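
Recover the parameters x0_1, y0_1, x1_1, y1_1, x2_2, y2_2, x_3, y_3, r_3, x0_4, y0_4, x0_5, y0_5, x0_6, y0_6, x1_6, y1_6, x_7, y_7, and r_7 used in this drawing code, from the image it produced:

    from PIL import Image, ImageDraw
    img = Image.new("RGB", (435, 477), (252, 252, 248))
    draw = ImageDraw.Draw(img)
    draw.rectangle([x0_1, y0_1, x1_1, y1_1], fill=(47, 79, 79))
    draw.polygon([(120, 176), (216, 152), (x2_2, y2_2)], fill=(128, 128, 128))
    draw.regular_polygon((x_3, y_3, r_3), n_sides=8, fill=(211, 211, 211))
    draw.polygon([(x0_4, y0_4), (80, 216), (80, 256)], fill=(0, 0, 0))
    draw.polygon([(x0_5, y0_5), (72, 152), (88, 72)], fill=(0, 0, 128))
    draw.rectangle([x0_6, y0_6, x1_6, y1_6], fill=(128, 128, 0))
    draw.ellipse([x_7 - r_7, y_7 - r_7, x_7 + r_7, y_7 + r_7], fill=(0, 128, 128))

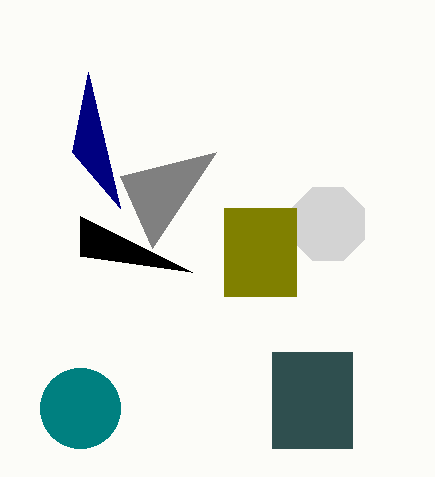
x0_1 = 272; y0_1 = 352; x1_1 = 352; y1_1 = 448; x2_2 = 152; y2_2 = 248; x_3 = 328; y_3 = 224; r_3 = 40; x0_4 = 192; y0_4 = 272; x0_5 = 120; y0_5 = 208; x0_6 = 224; y0_6 = 208; x1_6 = 296; y1_6 = 296; x_7 = 80; y_7 = 408; r_7 = 40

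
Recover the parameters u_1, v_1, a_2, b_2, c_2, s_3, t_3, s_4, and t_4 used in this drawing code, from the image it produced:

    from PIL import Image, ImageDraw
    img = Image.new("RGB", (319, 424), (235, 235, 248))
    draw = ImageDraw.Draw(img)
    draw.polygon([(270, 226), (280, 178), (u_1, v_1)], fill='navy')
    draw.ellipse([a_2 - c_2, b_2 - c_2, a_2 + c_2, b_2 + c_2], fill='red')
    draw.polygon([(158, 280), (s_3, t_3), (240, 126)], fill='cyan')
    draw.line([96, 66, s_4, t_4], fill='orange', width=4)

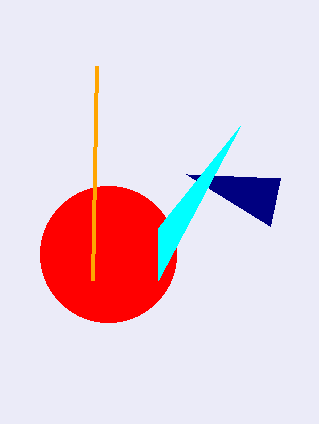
u_1 = 186
v_1 = 174
a_2 = 108
b_2 = 254
c_2 = 68
s_3 = 158
t_3 = 228
s_4 = 92
t_4 = 280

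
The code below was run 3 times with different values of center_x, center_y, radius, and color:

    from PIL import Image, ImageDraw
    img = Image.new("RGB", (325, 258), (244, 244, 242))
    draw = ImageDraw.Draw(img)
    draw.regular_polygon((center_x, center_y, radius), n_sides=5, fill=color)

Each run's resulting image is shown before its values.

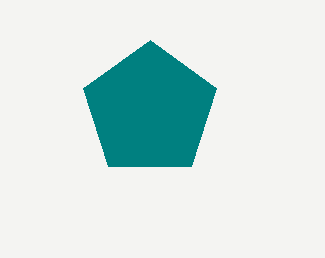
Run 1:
center_x = 150
center_y = 110
radius = 70
color = 'teal'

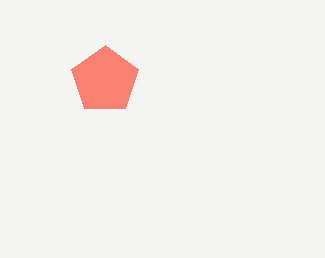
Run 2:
center_x = 105; center_y = 80; radius = 35; color = 'salmon'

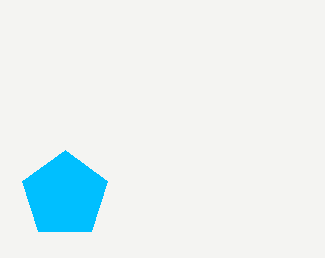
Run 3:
center_x = 65; center_y = 195; radius = 45; color = 'deepskyblue'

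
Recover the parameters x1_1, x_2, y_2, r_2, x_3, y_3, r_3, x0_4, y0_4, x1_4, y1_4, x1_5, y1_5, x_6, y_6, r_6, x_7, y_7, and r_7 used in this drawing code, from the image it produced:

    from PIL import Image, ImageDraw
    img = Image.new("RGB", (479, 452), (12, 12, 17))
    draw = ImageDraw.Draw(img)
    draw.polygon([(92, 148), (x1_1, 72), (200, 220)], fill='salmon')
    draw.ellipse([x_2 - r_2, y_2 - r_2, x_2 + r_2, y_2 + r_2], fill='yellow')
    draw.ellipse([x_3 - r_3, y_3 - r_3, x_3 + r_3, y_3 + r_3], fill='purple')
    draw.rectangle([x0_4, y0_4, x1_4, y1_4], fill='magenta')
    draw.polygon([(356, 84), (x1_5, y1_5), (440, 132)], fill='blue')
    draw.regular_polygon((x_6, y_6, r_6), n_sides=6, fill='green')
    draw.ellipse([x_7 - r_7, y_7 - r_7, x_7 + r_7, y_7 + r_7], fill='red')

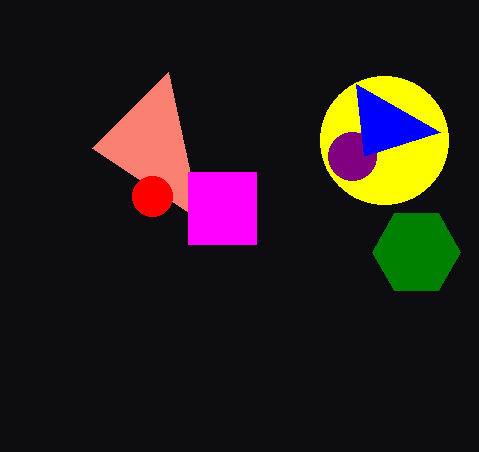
x1_1 = 168; x_2 = 384; y_2 = 140; r_2 = 64; x_3 = 352; y_3 = 156; r_3 = 24; x0_4 = 188; y0_4 = 172; x1_4 = 256; y1_4 = 244; x1_5 = 364; y1_5 = 156; x_6 = 416; y_6 = 252; r_6 = 44; x_7 = 152; y_7 = 196; r_7 = 20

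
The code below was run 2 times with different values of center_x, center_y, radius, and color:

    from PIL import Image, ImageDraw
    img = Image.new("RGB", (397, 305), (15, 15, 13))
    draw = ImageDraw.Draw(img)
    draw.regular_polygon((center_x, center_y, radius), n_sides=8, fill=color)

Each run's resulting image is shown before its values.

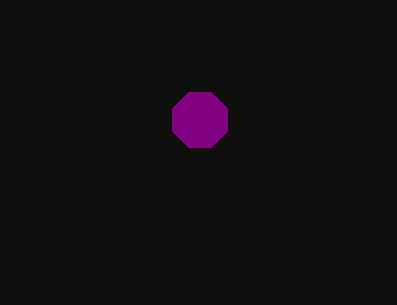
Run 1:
center_x = 200; center_y = 120; radius = 30; color = 'purple'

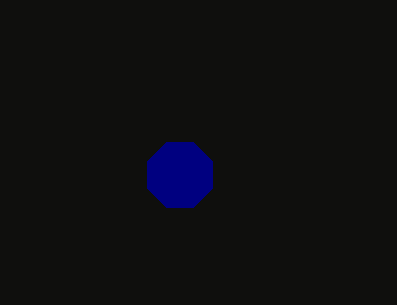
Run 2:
center_x = 180; center_y = 175; radius = 35; color = 'navy'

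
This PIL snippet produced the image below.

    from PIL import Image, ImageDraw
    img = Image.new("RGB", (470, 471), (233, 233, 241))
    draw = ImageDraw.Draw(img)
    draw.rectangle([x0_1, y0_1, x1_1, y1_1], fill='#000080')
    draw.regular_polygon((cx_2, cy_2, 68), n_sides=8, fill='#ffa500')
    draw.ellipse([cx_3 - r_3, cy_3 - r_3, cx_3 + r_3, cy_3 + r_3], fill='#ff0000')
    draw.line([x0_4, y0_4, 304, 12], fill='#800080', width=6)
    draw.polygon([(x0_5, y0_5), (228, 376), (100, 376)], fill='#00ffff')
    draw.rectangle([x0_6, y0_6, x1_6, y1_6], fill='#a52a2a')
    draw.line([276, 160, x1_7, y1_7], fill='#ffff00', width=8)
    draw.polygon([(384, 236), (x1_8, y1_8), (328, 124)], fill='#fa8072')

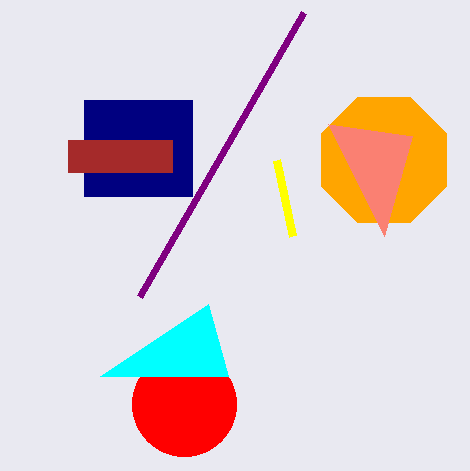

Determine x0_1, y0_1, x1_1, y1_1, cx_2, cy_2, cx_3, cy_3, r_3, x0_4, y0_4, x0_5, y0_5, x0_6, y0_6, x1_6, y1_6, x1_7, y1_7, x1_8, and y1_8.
x0_1 = 84; y0_1 = 100; x1_1 = 192; y1_1 = 196; cx_2 = 384; cy_2 = 160; cx_3 = 184; cy_3 = 404; r_3 = 52; x0_4 = 140; y0_4 = 296; x0_5 = 208; y0_5 = 304; x0_6 = 68; y0_6 = 140; x1_6 = 172; y1_6 = 172; x1_7 = 292; y1_7 = 236; x1_8 = 412; y1_8 = 136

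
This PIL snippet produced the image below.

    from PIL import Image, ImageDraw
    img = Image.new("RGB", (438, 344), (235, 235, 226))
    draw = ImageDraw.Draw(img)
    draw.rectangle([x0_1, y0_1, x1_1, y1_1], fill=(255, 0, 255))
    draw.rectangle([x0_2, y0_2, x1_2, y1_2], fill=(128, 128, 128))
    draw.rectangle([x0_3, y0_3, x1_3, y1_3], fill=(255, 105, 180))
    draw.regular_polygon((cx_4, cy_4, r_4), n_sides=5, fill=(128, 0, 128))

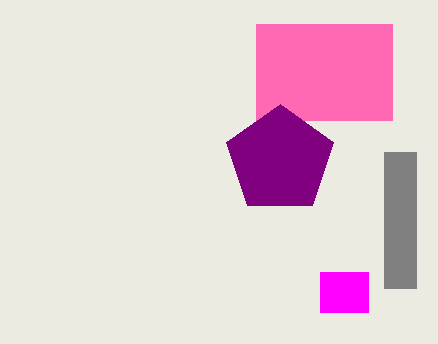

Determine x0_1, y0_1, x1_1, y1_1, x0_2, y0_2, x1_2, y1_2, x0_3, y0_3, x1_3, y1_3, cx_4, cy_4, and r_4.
x0_1 = 320
y0_1 = 272
x1_1 = 368
y1_1 = 312
x0_2 = 384
y0_2 = 152
x1_2 = 416
y1_2 = 288
x0_3 = 256
y0_3 = 24
x1_3 = 392
y1_3 = 120
cx_4 = 280
cy_4 = 160
r_4 = 56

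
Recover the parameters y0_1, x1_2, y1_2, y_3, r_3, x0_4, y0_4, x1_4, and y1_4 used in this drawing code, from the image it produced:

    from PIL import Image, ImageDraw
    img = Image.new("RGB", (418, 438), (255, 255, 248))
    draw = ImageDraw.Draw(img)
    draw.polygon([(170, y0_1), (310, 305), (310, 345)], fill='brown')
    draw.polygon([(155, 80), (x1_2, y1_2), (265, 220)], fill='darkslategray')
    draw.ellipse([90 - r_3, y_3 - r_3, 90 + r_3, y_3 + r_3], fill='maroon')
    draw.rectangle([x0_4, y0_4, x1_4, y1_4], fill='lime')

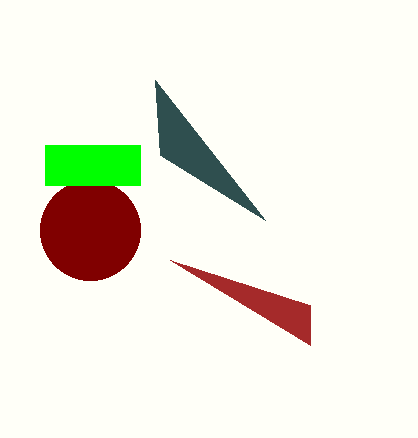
y0_1 = 260; x1_2 = 160; y1_2 = 155; y_3 = 230; r_3 = 50; x0_4 = 45; y0_4 = 145; x1_4 = 140; y1_4 = 185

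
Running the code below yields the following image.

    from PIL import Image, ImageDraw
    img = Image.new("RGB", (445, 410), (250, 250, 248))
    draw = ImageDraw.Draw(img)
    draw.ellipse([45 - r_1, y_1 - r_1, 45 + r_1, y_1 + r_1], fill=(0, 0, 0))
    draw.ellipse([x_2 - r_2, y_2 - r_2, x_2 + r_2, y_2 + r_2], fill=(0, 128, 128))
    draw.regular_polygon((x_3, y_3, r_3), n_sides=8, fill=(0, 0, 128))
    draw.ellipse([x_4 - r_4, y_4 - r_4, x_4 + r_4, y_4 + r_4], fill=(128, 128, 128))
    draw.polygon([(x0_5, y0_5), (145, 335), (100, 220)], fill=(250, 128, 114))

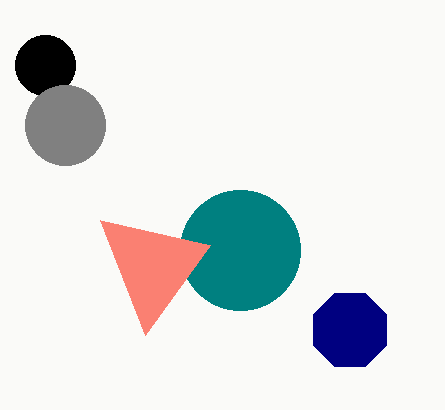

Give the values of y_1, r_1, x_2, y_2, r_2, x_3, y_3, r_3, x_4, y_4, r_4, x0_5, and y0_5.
y_1 = 65
r_1 = 30
x_2 = 240
y_2 = 250
r_2 = 60
x_3 = 350
y_3 = 330
r_3 = 40
x_4 = 65
y_4 = 125
r_4 = 40
x0_5 = 210
y0_5 = 245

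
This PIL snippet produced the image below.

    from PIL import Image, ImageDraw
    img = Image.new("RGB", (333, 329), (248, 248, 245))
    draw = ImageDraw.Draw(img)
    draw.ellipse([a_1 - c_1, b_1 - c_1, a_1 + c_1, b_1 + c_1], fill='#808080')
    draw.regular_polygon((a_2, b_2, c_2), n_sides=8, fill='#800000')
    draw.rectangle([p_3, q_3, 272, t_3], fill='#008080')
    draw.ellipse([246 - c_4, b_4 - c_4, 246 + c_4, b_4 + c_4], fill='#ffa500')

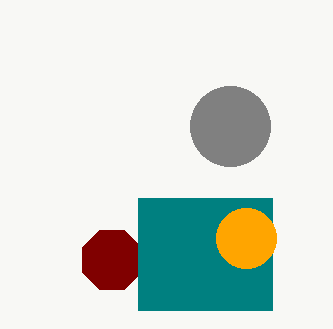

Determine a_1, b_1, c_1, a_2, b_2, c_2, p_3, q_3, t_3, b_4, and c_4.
a_1 = 230
b_1 = 126
c_1 = 40
a_2 = 112
b_2 = 260
c_2 = 32
p_3 = 138
q_3 = 198
t_3 = 310
b_4 = 238
c_4 = 30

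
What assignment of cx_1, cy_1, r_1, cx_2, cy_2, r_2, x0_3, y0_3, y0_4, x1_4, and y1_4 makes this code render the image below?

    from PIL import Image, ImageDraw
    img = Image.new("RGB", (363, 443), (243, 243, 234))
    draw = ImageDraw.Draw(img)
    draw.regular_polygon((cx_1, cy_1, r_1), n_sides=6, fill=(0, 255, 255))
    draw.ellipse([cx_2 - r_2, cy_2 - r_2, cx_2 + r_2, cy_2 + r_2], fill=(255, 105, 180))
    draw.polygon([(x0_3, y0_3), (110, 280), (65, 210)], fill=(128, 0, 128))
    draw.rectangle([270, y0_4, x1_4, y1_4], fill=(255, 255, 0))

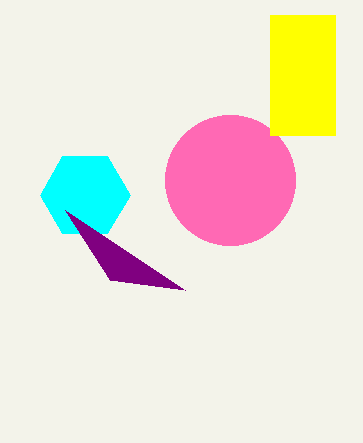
cx_1 = 85
cy_1 = 195
r_1 = 45
cx_2 = 230
cy_2 = 180
r_2 = 65
x0_3 = 185
y0_3 = 290
y0_4 = 15
x1_4 = 335
y1_4 = 135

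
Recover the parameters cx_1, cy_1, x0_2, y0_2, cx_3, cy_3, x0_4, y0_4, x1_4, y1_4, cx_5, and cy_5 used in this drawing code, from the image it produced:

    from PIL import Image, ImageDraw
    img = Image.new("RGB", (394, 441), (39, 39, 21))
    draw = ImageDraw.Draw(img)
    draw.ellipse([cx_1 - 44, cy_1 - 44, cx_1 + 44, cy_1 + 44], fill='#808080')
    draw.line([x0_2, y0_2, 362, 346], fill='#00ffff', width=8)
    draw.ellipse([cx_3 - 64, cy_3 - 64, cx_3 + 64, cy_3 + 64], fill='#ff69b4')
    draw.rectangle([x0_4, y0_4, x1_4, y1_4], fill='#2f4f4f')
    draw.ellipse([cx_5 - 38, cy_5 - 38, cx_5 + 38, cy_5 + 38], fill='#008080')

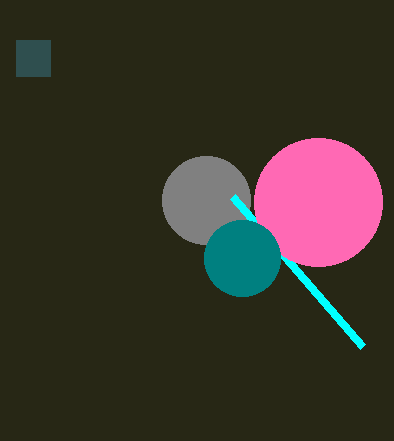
cx_1 = 206; cy_1 = 200; x0_2 = 232; y0_2 = 196; cx_3 = 318; cy_3 = 202; x0_4 = 16; y0_4 = 40; x1_4 = 50; y1_4 = 76; cx_5 = 242; cy_5 = 258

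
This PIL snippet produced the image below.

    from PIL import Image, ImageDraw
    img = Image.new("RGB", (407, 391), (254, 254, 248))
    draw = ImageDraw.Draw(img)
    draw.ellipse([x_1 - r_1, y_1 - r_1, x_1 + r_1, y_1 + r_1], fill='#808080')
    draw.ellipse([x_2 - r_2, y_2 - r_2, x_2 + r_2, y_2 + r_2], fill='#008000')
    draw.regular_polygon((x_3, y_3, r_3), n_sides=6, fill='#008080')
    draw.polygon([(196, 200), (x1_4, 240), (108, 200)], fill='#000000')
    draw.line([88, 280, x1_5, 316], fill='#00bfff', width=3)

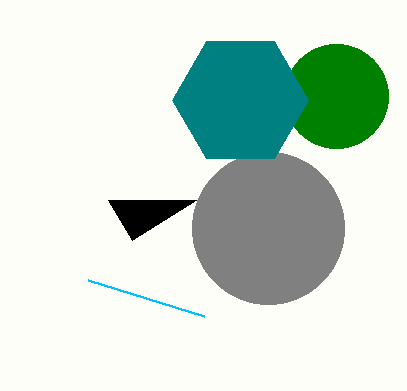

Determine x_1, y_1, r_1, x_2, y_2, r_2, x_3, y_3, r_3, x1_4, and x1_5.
x_1 = 268; y_1 = 228; r_1 = 76; x_2 = 336; y_2 = 96; r_2 = 52; x_3 = 240; y_3 = 100; r_3 = 68; x1_4 = 132; x1_5 = 204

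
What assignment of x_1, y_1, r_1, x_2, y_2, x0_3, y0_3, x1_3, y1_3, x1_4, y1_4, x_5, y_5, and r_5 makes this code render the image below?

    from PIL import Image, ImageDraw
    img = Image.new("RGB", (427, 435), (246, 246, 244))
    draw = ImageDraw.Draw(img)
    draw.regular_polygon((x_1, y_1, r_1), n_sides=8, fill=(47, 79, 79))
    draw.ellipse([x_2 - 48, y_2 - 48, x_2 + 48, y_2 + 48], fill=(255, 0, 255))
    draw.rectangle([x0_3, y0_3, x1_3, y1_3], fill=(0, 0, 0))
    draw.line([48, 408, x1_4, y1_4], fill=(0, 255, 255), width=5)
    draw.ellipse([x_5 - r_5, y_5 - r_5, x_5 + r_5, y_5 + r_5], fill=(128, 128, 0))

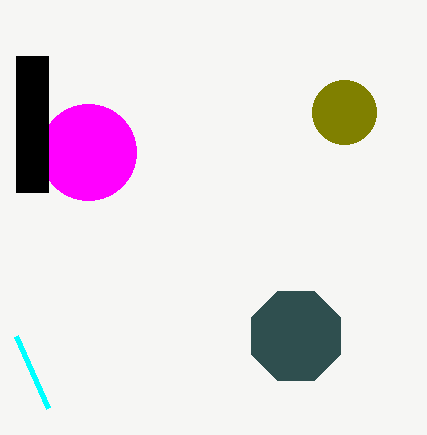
x_1 = 296; y_1 = 336; r_1 = 48; x_2 = 88; y_2 = 152; x0_3 = 16; y0_3 = 56; x1_3 = 48; y1_3 = 192; x1_4 = 16; y1_4 = 336; x_5 = 344; y_5 = 112; r_5 = 32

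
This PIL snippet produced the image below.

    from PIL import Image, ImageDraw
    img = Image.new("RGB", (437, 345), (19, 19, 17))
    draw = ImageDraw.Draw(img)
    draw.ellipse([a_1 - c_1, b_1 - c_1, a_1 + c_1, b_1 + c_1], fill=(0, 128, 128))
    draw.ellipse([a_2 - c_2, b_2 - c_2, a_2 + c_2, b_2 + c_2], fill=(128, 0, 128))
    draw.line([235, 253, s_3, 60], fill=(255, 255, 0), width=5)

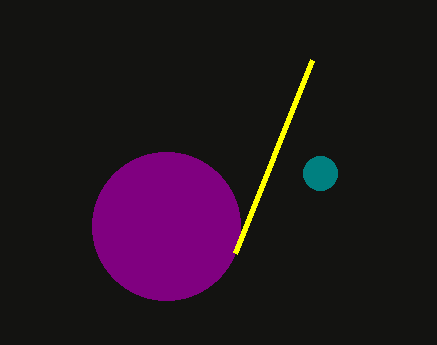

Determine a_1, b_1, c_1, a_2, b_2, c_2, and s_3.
a_1 = 320
b_1 = 173
c_1 = 17
a_2 = 166
b_2 = 226
c_2 = 74
s_3 = 312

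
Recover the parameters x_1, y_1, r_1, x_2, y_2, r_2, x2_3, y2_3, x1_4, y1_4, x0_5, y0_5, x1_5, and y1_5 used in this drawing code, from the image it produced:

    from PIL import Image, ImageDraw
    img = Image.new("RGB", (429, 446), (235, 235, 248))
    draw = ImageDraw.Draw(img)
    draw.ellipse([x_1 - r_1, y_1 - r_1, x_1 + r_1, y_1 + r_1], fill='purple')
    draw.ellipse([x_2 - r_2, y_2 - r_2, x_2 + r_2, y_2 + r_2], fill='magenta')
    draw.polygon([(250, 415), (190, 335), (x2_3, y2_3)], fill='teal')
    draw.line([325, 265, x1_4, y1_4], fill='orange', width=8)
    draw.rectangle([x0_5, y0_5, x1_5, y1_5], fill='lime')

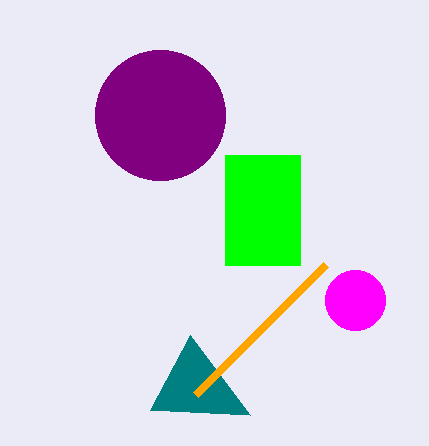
x_1 = 160
y_1 = 115
r_1 = 65
x_2 = 355
y_2 = 300
r_2 = 30
x2_3 = 150
y2_3 = 410
x1_4 = 195
y1_4 = 395
x0_5 = 225
y0_5 = 155
x1_5 = 300
y1_5 = 265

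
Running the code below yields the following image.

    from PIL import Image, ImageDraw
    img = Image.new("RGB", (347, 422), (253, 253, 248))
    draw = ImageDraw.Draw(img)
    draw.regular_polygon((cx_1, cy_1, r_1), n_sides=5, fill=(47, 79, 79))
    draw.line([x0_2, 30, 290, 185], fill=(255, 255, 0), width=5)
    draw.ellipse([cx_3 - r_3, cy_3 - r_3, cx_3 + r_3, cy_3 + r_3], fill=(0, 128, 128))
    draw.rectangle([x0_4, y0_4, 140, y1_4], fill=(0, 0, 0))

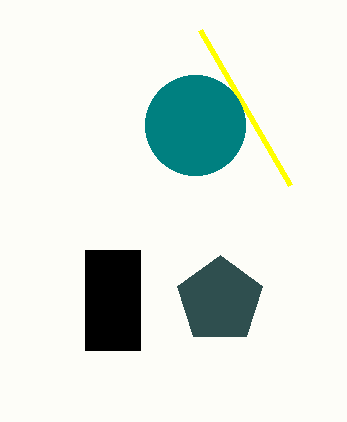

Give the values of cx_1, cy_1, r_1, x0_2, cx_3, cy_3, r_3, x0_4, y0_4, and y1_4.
cx_1 = 220; cy_1 = 300; r_1 = 45; x0_2 = 200; cx_3 = 195; cy_3 = 125; r_3 = 50; x0_4 = 85; y0_4 = 250; y1_4 = 350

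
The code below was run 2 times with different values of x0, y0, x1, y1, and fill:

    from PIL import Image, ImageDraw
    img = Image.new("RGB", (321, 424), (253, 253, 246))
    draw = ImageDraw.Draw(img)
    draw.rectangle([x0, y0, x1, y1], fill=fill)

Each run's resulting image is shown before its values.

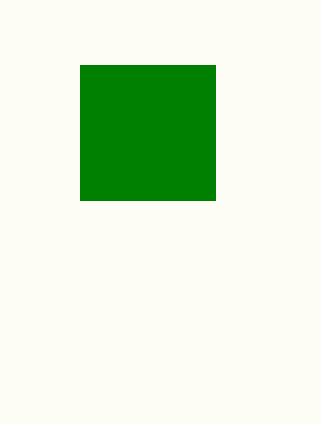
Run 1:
x0 = 80
y0 = 65
x1 = 215
y1 = 200
fill = 'green'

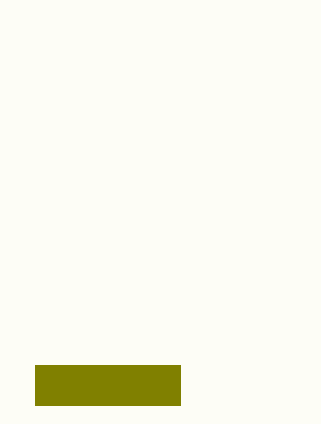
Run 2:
x0 = 35; y0 = 365; x1 = 180; y1 = 405; fill = 'olive'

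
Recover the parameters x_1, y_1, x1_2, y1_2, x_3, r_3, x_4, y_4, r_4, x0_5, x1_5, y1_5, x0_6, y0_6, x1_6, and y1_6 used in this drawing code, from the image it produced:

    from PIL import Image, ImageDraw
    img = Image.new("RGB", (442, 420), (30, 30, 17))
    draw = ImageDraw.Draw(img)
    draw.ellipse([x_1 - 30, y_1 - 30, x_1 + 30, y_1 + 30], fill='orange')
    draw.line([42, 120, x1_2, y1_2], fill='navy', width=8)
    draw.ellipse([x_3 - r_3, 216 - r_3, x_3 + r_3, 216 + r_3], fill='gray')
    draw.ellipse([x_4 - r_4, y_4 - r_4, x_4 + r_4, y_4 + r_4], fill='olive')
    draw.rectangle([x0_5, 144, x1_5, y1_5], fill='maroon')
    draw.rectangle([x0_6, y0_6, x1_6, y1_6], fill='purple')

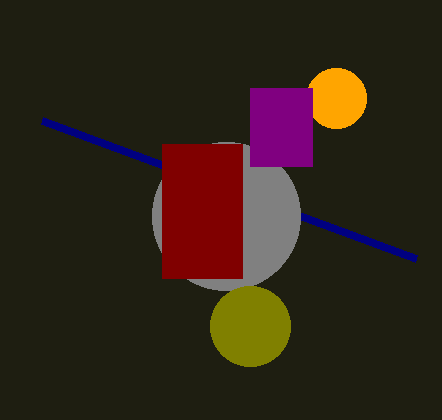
x_1 = 336, y_1 = 98, x1_2 = 416, y1_2 = 258, x_3 = 226, r_3 = 74, x_4 = 250, y_4 = 326, r_4 = 40, x0_5 = 162, x1_5 = 242, y1_5 = 278, x0_6 = 250, y0_6 = 88, x1_6 = 312, y1_6 = 166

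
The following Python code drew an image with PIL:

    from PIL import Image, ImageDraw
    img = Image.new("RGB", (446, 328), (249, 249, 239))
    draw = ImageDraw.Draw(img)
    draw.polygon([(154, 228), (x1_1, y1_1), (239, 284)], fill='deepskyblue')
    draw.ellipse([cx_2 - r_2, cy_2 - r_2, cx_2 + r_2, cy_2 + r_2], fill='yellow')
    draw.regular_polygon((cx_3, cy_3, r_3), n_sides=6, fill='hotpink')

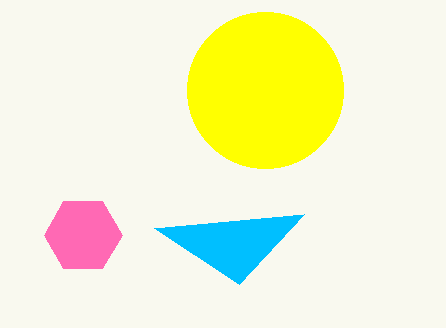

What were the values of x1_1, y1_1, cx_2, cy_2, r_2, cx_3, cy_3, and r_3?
x1_1 = 304; y1_1 = 214; cx_2 = 265; cy_2 = 90; r_2 = 78; cx_3 = 83; cy_3 = 235; r_3 = 39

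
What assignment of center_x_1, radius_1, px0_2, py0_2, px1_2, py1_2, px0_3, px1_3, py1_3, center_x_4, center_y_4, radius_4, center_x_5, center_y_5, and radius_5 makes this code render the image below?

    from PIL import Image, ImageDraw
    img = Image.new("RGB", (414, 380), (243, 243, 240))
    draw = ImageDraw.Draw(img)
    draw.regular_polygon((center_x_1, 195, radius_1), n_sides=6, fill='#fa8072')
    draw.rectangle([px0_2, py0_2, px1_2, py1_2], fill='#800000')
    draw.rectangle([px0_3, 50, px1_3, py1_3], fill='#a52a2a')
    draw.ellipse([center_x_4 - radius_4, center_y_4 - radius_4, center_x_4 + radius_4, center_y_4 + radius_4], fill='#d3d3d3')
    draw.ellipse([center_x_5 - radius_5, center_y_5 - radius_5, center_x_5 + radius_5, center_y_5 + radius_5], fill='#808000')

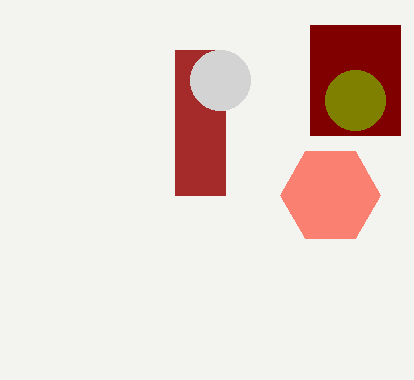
center_x_1 = 330, radius_1 = 50, px0_2 = 310, py0_2 = 25, px1_2 = 400, py1_2 = 135, px0_3 = 175, px1_3 = 225, py1_3 = 195, center_x_4 = 220, center_y_4 = 80, radius_4 = 30, center_x_5 = 355, center_y_5 = 100, radius_5 = 30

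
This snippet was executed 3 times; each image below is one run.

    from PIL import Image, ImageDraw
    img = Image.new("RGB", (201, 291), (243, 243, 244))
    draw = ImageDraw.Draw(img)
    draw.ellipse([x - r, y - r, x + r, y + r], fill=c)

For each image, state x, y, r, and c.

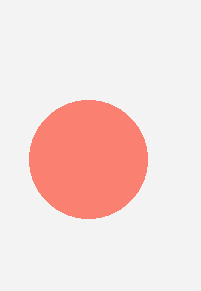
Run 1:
x = 88
y = 159
r = 59
c = 'salmon'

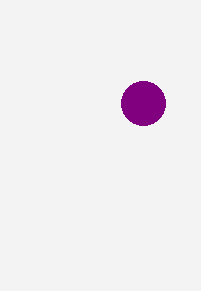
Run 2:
x = 143
y = 103
r = 22
c = 'purple'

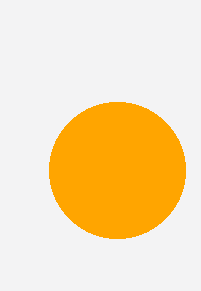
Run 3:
x = 117
y = 170
r = 68
c = 'orange'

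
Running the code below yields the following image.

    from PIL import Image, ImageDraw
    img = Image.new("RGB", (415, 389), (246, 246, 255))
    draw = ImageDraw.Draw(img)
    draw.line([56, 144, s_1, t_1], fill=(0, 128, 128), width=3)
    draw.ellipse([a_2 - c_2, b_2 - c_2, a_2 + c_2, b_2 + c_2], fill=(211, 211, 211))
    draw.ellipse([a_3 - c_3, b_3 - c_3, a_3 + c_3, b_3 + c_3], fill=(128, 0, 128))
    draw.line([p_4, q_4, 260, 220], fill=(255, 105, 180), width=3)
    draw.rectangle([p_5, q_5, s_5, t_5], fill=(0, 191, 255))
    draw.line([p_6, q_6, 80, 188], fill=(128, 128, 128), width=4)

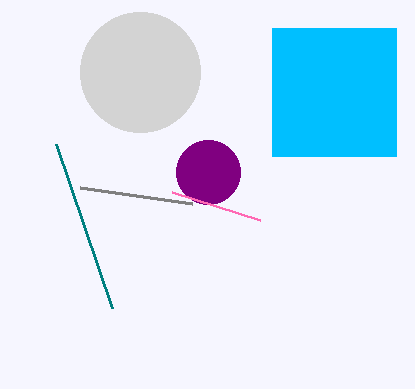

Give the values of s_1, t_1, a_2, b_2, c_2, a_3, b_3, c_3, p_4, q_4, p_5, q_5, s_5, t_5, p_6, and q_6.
s_1 = 112, t_1 = 308, a_2 = 140, b_2 = 72, c_2 = 60, a_3 = 208, b_3 = 172, c_3 = 32, p_4 = 172, q_4 = 192, p_5 = 272, q_5 = 28, s_5 = 396, t_5 = 156, p_6 = 192, q_6 = 204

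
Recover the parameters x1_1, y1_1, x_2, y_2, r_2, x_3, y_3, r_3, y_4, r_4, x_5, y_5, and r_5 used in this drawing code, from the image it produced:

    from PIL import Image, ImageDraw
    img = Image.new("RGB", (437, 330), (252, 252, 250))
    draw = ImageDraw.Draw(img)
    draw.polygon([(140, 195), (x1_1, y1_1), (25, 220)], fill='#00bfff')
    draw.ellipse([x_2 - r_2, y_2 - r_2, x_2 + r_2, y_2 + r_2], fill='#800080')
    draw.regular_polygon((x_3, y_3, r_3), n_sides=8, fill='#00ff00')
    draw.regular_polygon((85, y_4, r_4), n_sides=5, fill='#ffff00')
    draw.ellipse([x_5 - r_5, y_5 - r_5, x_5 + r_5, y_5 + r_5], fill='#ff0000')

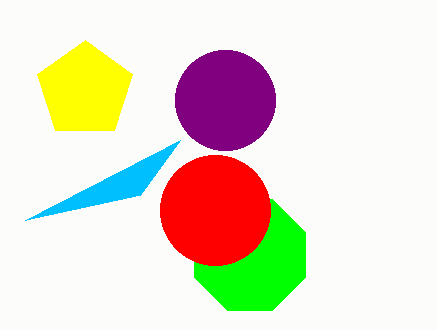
x1_1 = 180
y1_1 = 140
x_2 = 225
y_2 = 100
r_2 = 50
x_3 = 250
y_3 = 255
r_3 = 60
y_4 = 90
r_4 = 50
x_5 = 215
y_5 = 210
r_5 = 55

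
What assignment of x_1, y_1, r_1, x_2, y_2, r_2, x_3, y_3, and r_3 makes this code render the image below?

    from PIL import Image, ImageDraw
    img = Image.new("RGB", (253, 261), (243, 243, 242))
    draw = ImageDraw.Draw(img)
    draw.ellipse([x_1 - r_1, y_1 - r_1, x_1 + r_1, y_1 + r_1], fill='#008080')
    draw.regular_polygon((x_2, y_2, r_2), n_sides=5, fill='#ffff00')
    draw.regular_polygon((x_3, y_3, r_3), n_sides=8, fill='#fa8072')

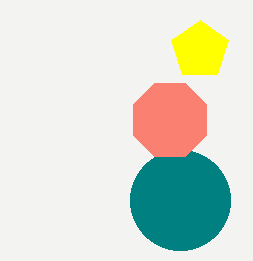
x_1 = 180; y_1 = 200; r_1 = 50; x_2 = 200; y_2 = 50; r_2 = 30; x_3 = 170; y_3 = 120; r_3 = 40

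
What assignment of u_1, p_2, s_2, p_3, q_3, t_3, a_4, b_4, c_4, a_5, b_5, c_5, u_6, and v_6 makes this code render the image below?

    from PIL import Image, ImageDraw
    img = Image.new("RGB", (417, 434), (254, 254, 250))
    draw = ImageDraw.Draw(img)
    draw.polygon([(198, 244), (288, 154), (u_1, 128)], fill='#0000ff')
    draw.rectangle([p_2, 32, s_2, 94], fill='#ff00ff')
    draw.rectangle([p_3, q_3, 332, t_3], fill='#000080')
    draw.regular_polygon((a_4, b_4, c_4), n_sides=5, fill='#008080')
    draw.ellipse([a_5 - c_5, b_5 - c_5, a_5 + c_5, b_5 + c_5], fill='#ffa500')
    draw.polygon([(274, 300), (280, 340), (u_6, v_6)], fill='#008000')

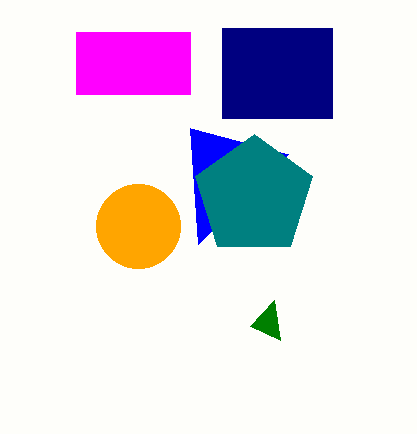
u_1 = 190; p_2 = 76; s_2 = 190; p_3 = 222; q_3 = 28; t_3 = 118; a_4 = 254; b_4 = 196; c_4 = 62; a_5 = 138; b_5 = 226; c_5 = 42; u_6 = 250; v_6 = 326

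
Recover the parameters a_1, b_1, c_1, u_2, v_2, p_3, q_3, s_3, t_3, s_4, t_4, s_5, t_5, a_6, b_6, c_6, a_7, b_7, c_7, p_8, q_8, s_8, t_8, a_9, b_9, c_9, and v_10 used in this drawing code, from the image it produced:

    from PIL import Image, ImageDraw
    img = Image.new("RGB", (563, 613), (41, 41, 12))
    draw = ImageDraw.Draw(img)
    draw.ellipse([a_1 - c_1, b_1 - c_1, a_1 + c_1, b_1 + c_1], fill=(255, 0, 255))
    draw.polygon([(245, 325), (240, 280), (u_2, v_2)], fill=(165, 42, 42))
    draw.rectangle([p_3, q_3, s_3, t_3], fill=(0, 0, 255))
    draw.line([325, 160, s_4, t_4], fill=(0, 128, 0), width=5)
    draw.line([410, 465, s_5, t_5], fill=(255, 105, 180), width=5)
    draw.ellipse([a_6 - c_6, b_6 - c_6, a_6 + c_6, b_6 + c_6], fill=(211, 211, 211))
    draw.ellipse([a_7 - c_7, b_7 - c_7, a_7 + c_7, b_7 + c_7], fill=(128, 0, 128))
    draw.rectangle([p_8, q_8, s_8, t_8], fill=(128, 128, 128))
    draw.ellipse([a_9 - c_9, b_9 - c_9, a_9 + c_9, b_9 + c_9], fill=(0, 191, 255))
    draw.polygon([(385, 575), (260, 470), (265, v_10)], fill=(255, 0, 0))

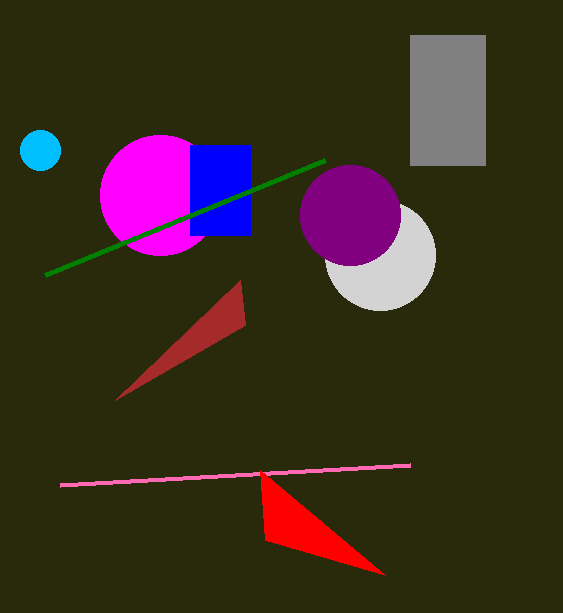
a_1 = 160
b_1 = 195
c_1 = 60
u_2 = 115
v_2 = 400
p_3 = 190
q_3 = 145
s_3 = 250
t_3 = 235
s_4 = 45
t_4 = 275
s_5 = 60
t_5 = 485
a_6 = 380
b_6 = 255
c_6 = 55
a_7 = 350
b_7 = 215
c_7 = 50
p_8 = 410
q_8 = 35
s_8 = 485
t_8 = 165
a_9 = 40
b_9 = 150
c_9 = 20
v_10 = 540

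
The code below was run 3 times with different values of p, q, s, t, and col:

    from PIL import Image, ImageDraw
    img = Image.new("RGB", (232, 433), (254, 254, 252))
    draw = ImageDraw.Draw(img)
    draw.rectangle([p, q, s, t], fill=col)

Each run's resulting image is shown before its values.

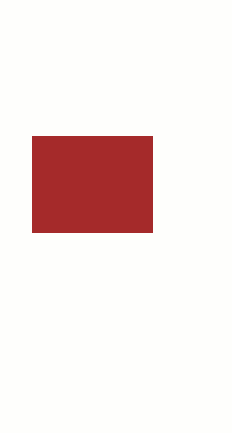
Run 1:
p = 32
q = 136
s = 152
t = 232
col = 'brown'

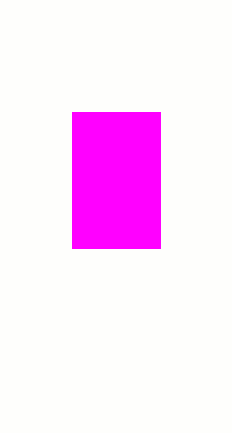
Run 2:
p = 72, q = 112, s = 160, t = 248, col = 'magenta'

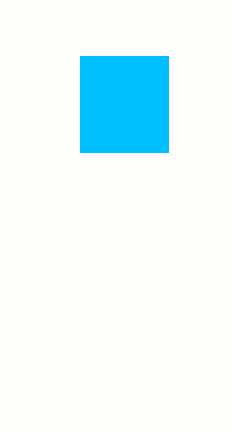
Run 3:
p = 80, q = 56, s = 168, t = 152, col = 'deepskyblue'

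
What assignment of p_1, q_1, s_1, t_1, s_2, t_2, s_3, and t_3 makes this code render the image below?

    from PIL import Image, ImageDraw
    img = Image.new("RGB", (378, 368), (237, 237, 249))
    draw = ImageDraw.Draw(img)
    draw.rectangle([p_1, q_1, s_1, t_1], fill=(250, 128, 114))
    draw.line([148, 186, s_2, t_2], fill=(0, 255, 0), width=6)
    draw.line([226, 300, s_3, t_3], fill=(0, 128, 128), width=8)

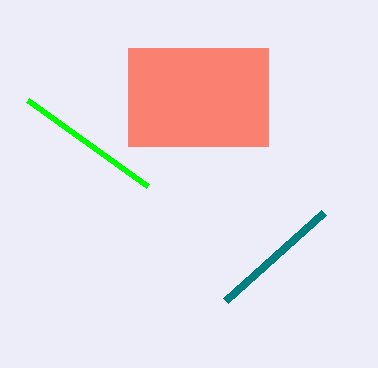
p_1 = 128
q_1 = 48
s_1 = 268
t_1 = 146
s_2 = 28
t_2 = 100
s_3 = 324
t_3 = 212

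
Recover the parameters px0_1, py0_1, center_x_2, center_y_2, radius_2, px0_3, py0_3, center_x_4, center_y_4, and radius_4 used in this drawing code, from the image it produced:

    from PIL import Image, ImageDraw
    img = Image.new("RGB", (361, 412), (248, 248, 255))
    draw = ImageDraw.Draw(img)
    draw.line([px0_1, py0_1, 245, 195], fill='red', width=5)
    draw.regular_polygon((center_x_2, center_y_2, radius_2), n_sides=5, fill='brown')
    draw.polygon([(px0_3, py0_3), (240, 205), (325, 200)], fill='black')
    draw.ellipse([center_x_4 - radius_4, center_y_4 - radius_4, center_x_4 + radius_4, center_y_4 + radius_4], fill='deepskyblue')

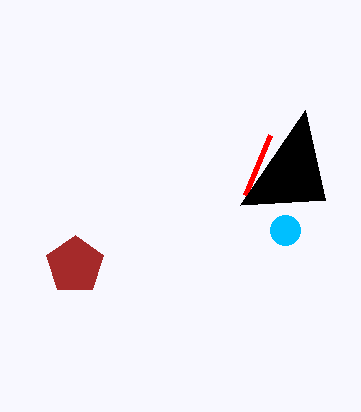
px0_1 = 270; py0_1 = 135; center_x_2 = 75; center_y_2 = 265; radius_2 = 30; px0_3 = 305; py0_3 = 110; center_x_4 = 285; center_y_4 = 230; radius_4 = 15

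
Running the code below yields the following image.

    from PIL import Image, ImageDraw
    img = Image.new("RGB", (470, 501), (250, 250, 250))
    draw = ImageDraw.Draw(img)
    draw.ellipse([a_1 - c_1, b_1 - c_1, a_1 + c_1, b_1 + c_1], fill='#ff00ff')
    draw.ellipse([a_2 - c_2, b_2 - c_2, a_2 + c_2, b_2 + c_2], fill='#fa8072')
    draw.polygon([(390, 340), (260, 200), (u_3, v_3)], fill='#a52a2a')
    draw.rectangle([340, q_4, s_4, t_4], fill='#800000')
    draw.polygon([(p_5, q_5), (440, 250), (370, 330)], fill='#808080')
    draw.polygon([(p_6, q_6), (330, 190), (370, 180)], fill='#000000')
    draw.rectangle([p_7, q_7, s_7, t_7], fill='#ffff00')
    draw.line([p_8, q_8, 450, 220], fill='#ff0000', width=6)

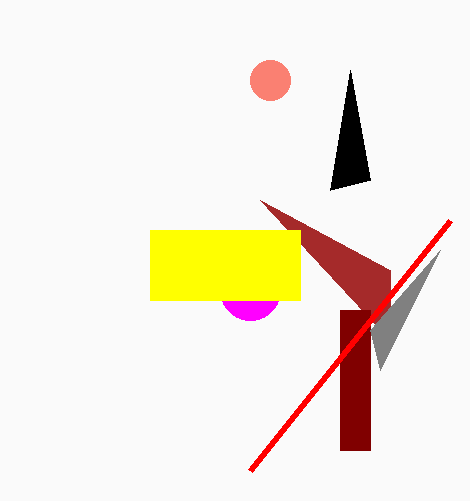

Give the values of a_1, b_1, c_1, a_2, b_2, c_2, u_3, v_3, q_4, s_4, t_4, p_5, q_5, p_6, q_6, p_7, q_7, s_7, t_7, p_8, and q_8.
a_1 = 250; b_1 = 290; c_1 = 30; a_2 = 270; b_2 = 80; c_2 = 20; u_3 = 390; v_3 = 270; q_4 = 310; s_4 = 370; t_4 = 450; p_5 = 380; q_5 = 370; p_6 = 350; q_6 = 70; p_7 = 150; q_7 = 230; s_7 = 300; t_7 = 300; p_8 = 250; q_8 = 470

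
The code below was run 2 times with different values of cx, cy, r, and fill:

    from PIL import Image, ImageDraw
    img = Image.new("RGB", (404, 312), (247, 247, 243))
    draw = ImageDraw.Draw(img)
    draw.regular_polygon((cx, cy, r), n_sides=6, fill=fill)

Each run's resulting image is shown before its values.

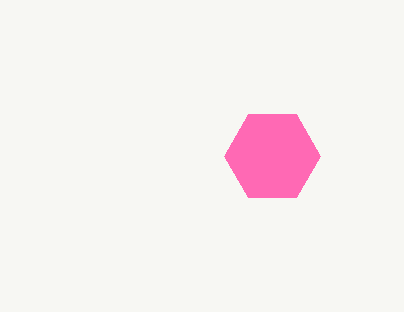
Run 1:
cx = 272
cy = 156
r = 48
fill = 'hotpink'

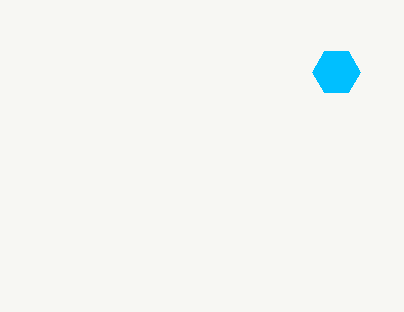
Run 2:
cx = 336; cy = 72; r = 24; fill = 'deepskyblue'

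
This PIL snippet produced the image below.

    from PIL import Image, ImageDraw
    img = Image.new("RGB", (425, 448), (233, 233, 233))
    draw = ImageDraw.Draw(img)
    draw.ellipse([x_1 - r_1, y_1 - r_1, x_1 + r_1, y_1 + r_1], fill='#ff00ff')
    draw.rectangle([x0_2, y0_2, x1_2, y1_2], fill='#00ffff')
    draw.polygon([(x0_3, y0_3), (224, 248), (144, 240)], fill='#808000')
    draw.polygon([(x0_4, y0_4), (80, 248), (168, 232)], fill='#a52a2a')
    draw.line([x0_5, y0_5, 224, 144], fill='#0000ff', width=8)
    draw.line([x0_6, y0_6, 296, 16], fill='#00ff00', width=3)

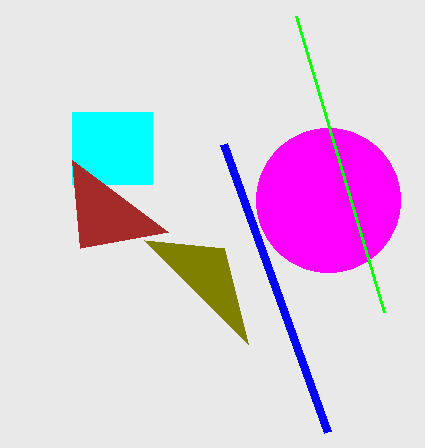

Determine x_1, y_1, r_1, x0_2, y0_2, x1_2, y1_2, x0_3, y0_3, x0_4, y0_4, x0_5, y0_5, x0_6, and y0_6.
x_1 = 328, y_1 = 200, r_1 = 72, x0_2 = 72, y0_2 = 112, x1_2 = 152, y1_2 = 184, x0_3 = 248, y0_3 = 344, x0_4 = 72, y0_4 = 160, x0_5 = 328, y0_5 = 432, x0_6 = 384, y0_6 = 312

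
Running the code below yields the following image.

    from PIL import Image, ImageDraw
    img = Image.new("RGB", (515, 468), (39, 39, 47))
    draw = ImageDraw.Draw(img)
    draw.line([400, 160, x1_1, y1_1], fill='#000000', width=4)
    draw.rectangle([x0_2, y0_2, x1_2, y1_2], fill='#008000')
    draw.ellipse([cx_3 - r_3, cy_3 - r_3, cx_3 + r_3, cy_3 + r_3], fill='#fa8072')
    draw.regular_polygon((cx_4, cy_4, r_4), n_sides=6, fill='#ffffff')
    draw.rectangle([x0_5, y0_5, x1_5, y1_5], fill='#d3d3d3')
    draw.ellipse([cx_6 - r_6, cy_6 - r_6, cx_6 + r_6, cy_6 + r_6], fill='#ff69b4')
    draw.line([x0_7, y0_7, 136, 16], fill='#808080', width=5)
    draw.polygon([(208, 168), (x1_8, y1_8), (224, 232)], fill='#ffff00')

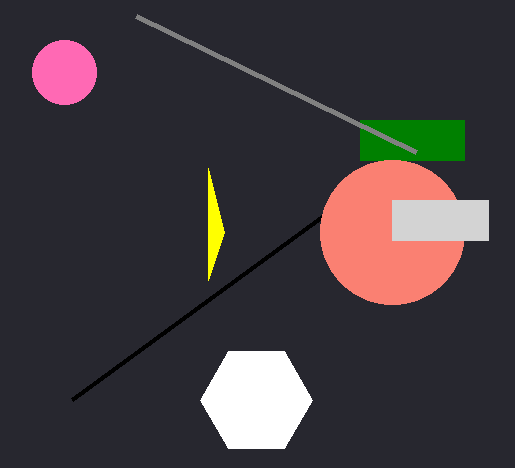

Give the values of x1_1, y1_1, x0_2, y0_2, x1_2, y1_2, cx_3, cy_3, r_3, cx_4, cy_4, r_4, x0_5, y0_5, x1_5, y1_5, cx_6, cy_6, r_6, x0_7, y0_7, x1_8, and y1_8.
x1_1 = 72, y1_1 = 400, x0_2 = 360, y0_2 = 120, x1_2 = 464, y1_2 = 160, cx_3 = 392, cy_3 = 232, r_3 = 72, cx_4 = 256, cy_4 = 400, r_4 = 56, x0_5 = 392, y0_5 = 200, x1_5 = 488, y1_5 = 240, cx_6 = 64, cy_6 = 72, r_6 = 32, x0_7 = 416, y0_7 = 152, x1_8 = 208, y1_8 = 280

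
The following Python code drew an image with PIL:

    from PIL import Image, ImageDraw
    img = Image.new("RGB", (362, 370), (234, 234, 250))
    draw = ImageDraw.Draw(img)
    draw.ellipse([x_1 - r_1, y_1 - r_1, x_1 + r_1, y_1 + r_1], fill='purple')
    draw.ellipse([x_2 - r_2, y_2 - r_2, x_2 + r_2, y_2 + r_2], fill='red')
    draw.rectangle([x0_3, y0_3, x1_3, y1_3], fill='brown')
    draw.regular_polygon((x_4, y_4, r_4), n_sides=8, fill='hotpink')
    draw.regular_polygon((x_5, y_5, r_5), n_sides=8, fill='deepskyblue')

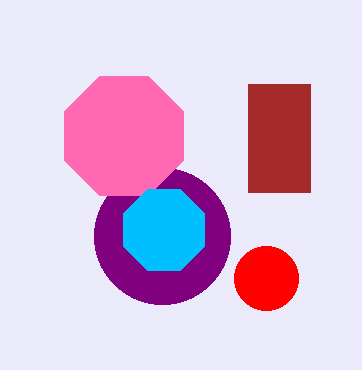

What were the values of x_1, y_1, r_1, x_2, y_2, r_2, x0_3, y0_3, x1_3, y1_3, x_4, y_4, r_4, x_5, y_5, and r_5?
x_1 = 162; y_1 = 236; r_1 = 68; x_2 = 266; y_2 = 278; r_2 = 32; x0_3 = 248; y0_3 = 84; x1_3 = 310; y1_3 = 192; x_4 = 124; y_4 = 136; r_4 = 64; x_5 = 164; y_5 = 230; r_5 = 44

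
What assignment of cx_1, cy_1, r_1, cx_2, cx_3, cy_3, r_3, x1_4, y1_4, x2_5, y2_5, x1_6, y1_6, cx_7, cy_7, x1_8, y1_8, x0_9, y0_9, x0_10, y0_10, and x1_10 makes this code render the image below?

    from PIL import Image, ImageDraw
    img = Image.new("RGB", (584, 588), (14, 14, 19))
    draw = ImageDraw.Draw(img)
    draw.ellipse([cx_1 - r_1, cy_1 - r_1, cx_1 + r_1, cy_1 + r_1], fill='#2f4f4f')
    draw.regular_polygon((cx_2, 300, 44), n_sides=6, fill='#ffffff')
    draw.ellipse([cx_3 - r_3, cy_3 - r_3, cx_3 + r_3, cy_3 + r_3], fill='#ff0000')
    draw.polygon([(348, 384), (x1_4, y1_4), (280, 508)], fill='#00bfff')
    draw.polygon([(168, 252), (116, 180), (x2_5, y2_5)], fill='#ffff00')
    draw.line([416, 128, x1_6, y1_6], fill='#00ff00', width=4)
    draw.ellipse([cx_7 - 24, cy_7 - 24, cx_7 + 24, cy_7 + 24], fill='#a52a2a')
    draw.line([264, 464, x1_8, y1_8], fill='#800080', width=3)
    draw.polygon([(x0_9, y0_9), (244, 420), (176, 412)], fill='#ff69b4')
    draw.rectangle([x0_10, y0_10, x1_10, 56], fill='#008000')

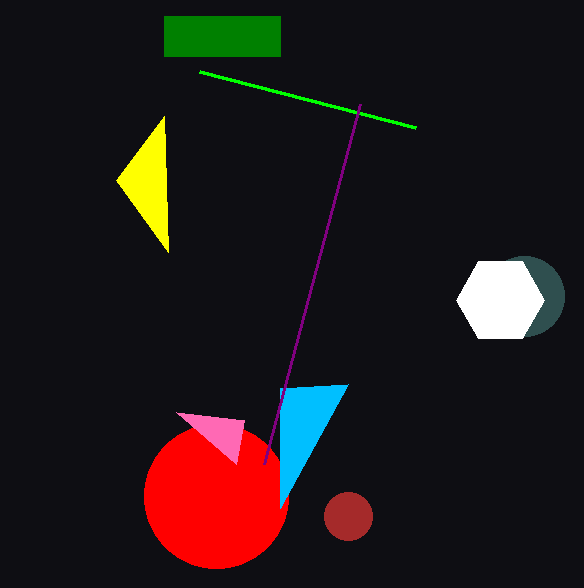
cx_1 = 524; cy_1 = 296; r_1 = 40; cx_2 = 500; cx_3 = 216; cy_3 = 496; r_3 = 72; x1_4 = 280; y1_4 = 388; x2_5 = 164; y2_5 = 116; x1_6 = 200; y1_6 = 72; cx_7 = 348; cy_7 = 516; x1_8 = 360; y1_8 = 104; x0_9 = 236; y0_9 = 464; x0_10 = 164; y0_10 = 16; x1_10 = 280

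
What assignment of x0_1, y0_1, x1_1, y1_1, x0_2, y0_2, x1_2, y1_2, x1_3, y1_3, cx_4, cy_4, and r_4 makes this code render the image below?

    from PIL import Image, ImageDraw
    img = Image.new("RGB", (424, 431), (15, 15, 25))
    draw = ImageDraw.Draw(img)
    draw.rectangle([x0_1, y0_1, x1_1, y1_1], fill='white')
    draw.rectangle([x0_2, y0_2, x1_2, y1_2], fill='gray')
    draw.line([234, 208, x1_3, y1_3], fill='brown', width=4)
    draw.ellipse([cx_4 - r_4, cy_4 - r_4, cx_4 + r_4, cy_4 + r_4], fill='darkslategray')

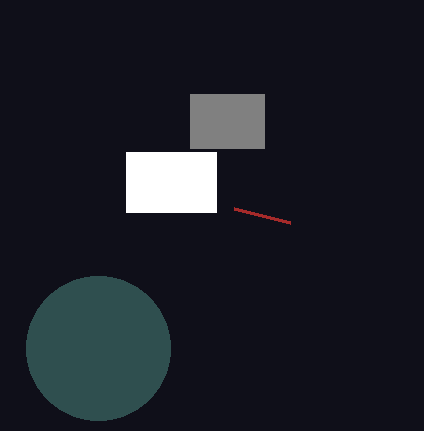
x0_1 = 126
y0_1 = 152
x1_1 = 216
y1_1 = 212
x0_2 = 190
y0_2 = 94
x1_2 = 264
y1_2 = 148
x1_3 = 290
y1_3 = 222
cx_4 = 98
cy_4 = 348
r_4 = 72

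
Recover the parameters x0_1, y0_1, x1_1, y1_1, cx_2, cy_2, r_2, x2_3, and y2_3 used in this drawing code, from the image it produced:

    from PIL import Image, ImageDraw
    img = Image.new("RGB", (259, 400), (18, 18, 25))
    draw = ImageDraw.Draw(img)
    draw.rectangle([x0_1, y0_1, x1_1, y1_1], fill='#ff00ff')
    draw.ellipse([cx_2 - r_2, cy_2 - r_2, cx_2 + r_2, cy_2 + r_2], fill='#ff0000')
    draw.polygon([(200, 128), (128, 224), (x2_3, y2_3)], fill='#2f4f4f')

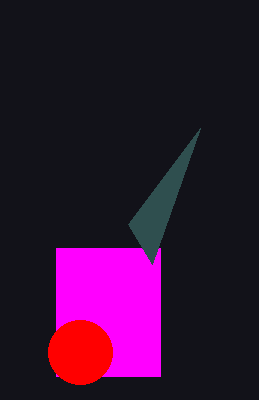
x0_1 = 56, y0_1 = 248, x1_1 = 160, y1_1 = 376, cx_2 = 80, cy_2 = 352, r_2 = 32, x2_3 = 152, y2_3 = 264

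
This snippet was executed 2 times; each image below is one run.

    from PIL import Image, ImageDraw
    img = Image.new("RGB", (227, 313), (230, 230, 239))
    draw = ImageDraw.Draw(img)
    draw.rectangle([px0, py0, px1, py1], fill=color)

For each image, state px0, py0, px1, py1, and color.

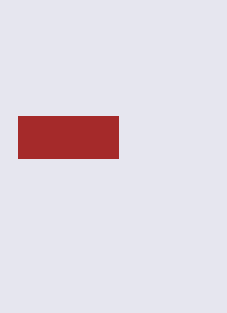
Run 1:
px0 = 18
py0 = 116
px1 = 118
py1 = 158
color = 'brown'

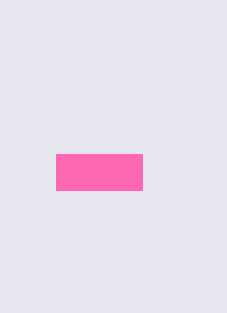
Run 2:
px0 = 56; py0 = 154; px1 = 142; py1 = 190; color = 'hotpink'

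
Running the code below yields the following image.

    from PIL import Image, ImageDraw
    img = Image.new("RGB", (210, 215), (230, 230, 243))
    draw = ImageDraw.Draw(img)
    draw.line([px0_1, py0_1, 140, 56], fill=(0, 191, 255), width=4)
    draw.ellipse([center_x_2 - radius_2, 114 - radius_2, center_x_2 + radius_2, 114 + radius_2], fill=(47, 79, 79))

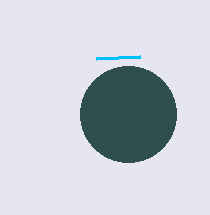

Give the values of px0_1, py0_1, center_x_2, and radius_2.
px0_1 = 96, py0_1 = 58, center_x_2 = 128, radius_2 = 48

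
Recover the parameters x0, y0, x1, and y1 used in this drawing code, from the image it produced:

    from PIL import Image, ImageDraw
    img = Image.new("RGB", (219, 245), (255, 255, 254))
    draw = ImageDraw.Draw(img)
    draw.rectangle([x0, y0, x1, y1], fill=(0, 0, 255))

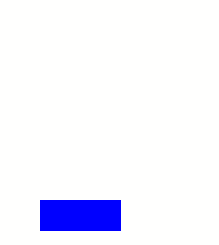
x0 = 40, y0 = 200, x1 = 120, y1 = 230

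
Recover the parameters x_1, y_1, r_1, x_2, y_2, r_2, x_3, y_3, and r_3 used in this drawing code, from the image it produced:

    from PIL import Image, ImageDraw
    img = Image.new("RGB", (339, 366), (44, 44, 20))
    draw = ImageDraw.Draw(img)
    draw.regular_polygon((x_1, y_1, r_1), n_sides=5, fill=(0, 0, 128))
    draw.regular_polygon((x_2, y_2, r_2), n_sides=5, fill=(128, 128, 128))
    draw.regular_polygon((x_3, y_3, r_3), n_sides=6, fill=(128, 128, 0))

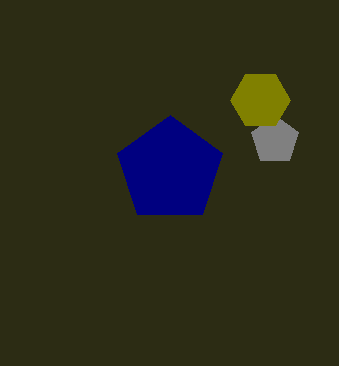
x_1 = 170; y_1 = 170; r_1 = 55; x_2 = 275; y_2 = 140; r_2 = 25; x_3 = 260; y_3 = 100; r_3 = 30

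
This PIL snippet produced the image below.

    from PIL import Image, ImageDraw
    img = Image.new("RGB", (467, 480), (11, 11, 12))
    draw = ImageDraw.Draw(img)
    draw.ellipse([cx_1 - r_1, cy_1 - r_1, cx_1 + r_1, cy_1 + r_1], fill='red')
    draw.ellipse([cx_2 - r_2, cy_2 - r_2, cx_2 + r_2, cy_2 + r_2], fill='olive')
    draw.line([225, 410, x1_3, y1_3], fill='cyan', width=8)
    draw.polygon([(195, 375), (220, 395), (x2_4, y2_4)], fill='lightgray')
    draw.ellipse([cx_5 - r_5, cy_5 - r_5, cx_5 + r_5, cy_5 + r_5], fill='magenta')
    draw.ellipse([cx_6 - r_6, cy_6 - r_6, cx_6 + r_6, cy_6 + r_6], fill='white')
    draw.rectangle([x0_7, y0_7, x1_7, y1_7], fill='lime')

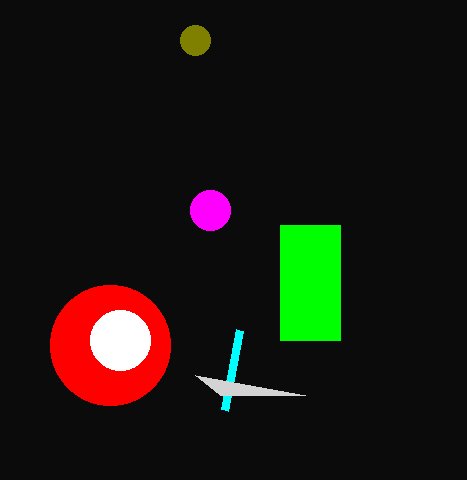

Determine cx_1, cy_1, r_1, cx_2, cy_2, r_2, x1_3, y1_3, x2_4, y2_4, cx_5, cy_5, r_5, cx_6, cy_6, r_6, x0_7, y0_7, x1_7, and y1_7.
cx_1 = 110; cy_1 = 345; r_1 = 60; cx_2 = 195; cy_2 = 40; r_2 = 15; x1_3 = 240; y1_3 = 330; x2_4 = 305; y2_4 = 395; cx_5 = 210; cy_5 = 210; r_5 = 20; cx_6 = 120; cy_6 = 340; r_6 = 30; x0_7 = 280; y0_7 = 225; x1_7 = 340; y1_7 = 340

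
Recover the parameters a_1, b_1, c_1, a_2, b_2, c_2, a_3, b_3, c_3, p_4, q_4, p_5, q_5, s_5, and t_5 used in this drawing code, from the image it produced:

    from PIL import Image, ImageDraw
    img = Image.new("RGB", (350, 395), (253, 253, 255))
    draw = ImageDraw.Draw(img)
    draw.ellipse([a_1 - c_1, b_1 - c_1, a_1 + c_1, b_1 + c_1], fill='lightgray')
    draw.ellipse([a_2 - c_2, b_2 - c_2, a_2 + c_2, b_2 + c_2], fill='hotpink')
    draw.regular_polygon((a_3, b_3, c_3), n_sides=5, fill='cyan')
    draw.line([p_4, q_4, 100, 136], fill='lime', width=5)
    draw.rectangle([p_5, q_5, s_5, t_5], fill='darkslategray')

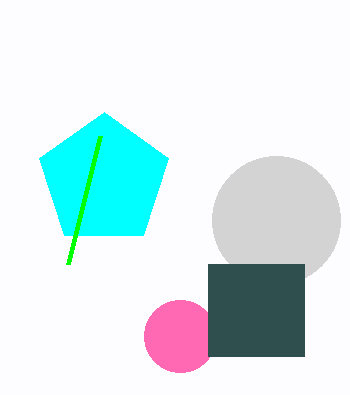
a_1 = 276; b_1 = 220; c_1 = 64; a_2 = 180; b_2 = 336; c_2 = 36; a_3 = 104; b_3 = 180; c_3 = 68; p_4 = 68; q_4 = 264; p_5 = 208; q_5 = 264; s_5 = 304; t_5 = 356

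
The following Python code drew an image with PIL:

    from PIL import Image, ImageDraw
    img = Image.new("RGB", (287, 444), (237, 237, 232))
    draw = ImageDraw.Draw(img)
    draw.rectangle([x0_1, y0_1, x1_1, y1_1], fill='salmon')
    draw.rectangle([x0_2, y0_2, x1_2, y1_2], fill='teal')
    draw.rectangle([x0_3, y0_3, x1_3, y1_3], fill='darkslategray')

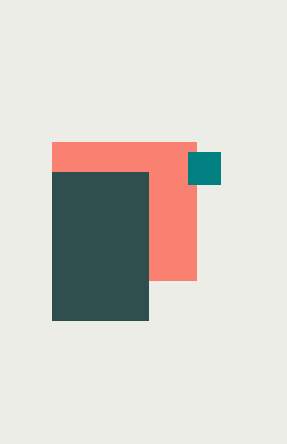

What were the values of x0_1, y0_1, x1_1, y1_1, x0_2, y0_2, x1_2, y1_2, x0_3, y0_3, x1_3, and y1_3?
x0_1 = 52
y0_1 = 142
x1_1 = 196
y1_1 = 280
x0_2 = 188
y0_2 = 152
x1_2 = 220
y1_2 = 184
x0_3 = 52
y0_3 = 172
x1_3 = 148
y1_3 = 320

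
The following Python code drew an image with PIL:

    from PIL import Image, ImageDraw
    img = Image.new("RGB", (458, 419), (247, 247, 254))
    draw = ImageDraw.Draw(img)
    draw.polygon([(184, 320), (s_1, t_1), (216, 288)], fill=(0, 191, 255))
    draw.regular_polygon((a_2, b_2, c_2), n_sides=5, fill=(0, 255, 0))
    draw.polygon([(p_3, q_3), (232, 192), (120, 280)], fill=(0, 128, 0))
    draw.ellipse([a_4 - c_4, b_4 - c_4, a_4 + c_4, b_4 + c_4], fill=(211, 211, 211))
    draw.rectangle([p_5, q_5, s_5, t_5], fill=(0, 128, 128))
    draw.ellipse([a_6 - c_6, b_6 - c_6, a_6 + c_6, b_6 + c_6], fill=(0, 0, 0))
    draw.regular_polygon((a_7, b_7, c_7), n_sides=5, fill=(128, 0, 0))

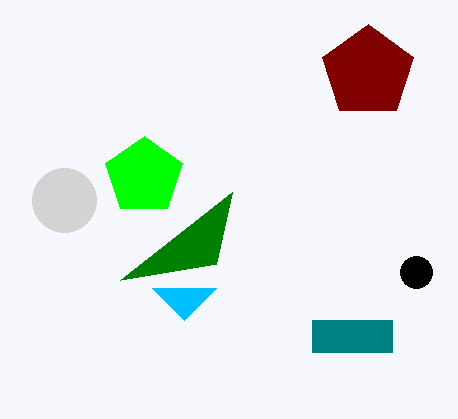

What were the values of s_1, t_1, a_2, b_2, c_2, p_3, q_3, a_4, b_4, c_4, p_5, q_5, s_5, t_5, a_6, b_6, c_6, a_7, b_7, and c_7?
s_1 = 152
t_1 = 288
a_2 = 144
b_2 = 176
c_2 = 40
p_3 = 216
q_3 = 264
a_4 = 64
b_4 = 200
c_4 = 32
p_5 = 312
q_5 = 320
s_5 = 392
t_5 = 352
a_6 = 416
b_6 = 272
c_6 = 16
a_7 = 368
b_7 = 72
c_7 = 48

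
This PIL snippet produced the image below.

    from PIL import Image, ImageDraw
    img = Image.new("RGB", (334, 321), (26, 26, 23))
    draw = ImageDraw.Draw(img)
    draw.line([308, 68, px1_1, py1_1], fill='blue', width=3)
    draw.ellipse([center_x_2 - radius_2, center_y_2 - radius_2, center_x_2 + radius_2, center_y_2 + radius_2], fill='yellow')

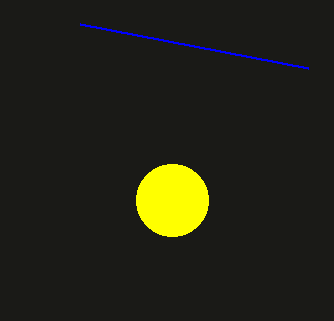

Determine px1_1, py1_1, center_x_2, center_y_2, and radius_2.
px1_1 = 80; py1_1 = 24; center_x_2 = 172; center_y_2 = 200; radius_2 = 36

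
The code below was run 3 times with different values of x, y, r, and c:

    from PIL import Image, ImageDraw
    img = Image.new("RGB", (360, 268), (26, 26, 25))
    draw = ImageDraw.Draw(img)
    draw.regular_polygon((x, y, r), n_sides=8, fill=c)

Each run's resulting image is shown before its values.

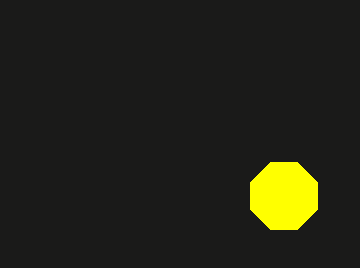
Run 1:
x = 284
y = 196
r = 36
c = 'yellow'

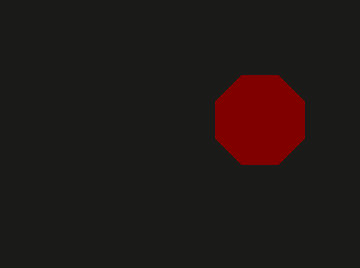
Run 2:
x = 260, y = 120, r = 48, c = 'maroon'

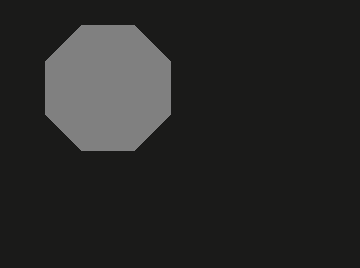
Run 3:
x = 108, y = 88, r = 68, c = 'gray'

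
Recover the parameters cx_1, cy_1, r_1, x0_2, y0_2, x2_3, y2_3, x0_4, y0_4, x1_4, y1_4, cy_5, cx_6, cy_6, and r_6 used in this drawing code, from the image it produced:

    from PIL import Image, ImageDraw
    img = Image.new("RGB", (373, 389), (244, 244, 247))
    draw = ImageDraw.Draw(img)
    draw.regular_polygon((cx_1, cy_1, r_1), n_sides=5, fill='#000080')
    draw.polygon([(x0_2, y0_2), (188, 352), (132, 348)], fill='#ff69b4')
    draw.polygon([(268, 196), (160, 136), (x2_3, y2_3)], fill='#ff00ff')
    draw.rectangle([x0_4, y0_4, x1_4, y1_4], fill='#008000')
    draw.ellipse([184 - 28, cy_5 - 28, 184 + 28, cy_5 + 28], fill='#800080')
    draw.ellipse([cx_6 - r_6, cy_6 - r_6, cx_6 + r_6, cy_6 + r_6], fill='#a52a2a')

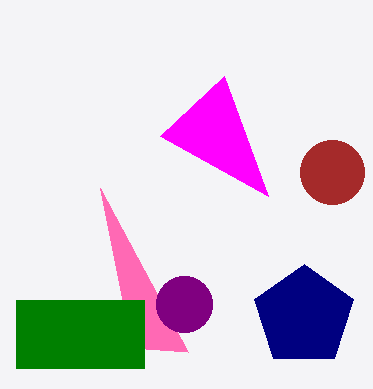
cx_1 = 304; cy_1 = 316; r_1 = 52; x0_2 = 100; y0_2 = 188; x2_3 = 224; y2_3 = 76; x0_4 = 16; y0_4 = 300; x1_4 = 144; y1_4 = 368; cy_5 = 304; cx_6 = 332; cy_6 = 172; r_6 = 32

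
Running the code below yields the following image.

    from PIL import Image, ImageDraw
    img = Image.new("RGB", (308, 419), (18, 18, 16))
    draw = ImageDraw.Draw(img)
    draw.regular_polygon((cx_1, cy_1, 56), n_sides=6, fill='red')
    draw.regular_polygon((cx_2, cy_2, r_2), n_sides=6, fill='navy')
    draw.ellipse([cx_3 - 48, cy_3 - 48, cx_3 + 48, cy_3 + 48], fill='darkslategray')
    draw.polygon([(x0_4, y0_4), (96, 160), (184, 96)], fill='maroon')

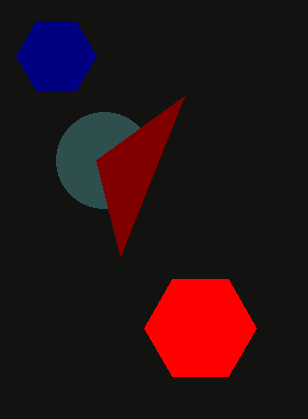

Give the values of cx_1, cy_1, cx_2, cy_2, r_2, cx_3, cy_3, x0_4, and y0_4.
cx_1 = 200
cy_1 = 328
cx_2 = 56
cy_2 = 56
r_2 = 40
cx_3 = 104
cy_3 = 160
x0_4 = 120
y0_4 = 256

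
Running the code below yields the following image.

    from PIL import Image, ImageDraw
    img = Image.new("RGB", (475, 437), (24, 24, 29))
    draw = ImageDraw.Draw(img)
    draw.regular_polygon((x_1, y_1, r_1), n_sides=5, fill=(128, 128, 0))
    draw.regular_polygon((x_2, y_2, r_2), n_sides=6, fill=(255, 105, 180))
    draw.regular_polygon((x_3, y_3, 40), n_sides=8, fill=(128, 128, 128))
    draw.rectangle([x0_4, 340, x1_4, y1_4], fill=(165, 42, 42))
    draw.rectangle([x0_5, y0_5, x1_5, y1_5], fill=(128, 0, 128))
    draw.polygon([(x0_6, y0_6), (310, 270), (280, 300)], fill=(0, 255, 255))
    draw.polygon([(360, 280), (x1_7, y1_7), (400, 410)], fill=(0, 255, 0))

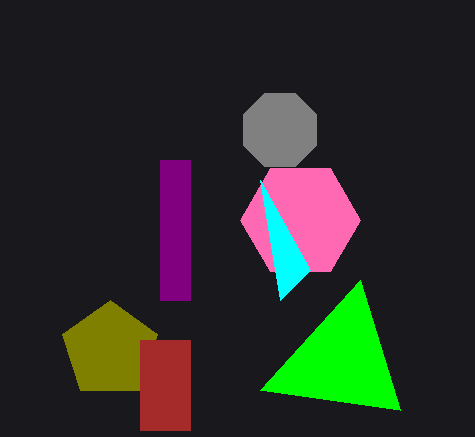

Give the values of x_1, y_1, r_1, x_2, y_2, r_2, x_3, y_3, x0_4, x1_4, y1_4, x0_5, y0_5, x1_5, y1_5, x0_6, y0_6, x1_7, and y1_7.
x_1 = 110, y_1 = 350, r_1 = 50, x_2 = 300, y_2 = 220, r_2 = 60, x_3 = 280, y_3 = 130, x0_4 = 140, x1_4 = 190, y1_4 = 430, x0_5 = 160, y0_5 = 160, x1_5 = 190, y1_5 = 300, x0_6 = 260, y0_6 = 180, x1_7 = 260, y1_7 = 390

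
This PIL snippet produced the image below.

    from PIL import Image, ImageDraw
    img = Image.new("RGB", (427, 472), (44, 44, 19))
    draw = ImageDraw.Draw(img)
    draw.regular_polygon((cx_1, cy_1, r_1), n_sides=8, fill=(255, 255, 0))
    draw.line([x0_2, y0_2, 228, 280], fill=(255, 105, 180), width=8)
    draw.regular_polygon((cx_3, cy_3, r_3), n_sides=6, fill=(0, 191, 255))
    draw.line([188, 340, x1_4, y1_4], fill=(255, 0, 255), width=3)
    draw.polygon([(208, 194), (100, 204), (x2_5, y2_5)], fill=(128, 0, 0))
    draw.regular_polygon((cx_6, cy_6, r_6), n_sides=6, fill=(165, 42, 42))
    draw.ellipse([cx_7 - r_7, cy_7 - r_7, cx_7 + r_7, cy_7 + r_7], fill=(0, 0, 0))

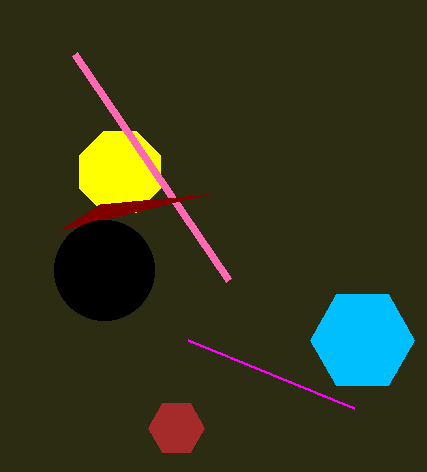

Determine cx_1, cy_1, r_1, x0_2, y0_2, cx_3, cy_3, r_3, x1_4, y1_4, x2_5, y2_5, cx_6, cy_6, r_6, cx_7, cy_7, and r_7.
cx_1 = 120, cy_1 = 172, r_1 = 44, x0_2 = 74, y0_2 = 54, cx_3 = 362, cy_3 = 340, r_3 = 52, x1_4 = 354, y1_4 = 408, x2_5 = 60, y2_5 = 230, cx_6 = 176, cy_6 = 428, r_6 = 28, cx_7 = 104, cy_7 = 270, r_7 = 50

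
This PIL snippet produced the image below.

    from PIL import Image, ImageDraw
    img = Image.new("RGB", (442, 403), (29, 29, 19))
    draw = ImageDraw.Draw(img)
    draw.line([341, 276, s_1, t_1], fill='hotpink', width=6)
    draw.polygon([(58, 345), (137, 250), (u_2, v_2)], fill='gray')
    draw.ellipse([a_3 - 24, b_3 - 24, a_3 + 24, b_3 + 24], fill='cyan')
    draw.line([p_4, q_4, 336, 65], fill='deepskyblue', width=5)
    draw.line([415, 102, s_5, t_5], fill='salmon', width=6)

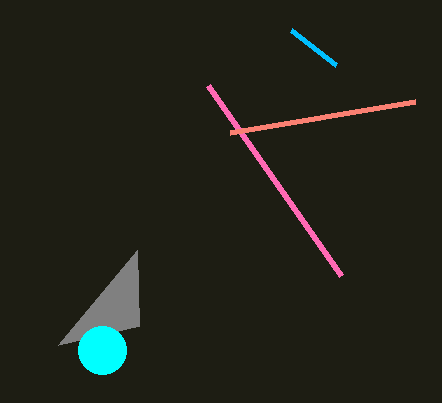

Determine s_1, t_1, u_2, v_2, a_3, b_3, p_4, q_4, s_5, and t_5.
s_1 = 208
t_1 = 86
u_2 = 139
v_2 = 326
a_3 = 102
b_3 = 350
p_4 = 291
q_4 = 30
s_5 = 230
t_5 = 133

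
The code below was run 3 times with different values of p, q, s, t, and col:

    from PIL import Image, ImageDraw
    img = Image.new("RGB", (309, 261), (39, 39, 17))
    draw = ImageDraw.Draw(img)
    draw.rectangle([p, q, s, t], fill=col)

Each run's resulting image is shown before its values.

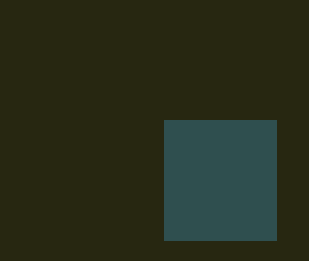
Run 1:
p = 164, q = 120, s = 276, t = 240, col = 'darkslategray'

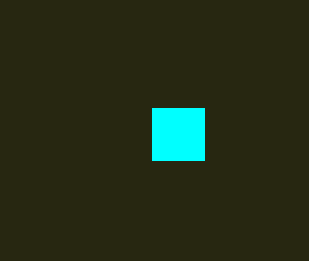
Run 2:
p = 152; q = 108; s = 204; t = 160; col = 'cyan'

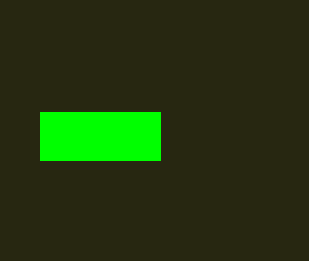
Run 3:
p = 40
q = 112
s = 160
t = 160
col = 'lime'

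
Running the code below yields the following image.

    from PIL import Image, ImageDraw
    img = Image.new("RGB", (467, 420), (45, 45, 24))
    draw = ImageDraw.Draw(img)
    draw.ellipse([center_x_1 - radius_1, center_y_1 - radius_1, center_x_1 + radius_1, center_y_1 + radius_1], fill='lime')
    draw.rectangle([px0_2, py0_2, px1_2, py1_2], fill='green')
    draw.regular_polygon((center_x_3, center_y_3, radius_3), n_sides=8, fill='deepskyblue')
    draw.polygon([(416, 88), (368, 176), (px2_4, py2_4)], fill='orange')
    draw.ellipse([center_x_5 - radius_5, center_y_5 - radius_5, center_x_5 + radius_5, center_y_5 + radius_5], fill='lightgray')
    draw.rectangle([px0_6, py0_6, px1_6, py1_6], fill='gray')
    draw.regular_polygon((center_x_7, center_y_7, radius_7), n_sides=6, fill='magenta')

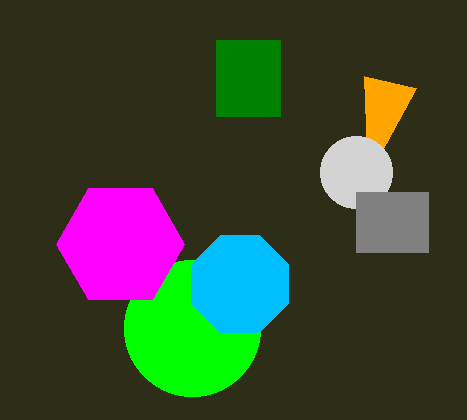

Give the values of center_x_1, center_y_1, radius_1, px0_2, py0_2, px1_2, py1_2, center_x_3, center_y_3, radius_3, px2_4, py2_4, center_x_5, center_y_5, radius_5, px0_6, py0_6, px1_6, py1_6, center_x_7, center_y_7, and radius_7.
center_x_1 = 192, center_y_1 = 328, radius_1 = 68, px0_2 = 216, py0_2 = 40, px1_2 = 280, py1_2 = 116, center_x_3 = 240, center_y_3 = 284, radius_3 = 52, px2_4 = 364, py2_4 = 76, center_x_5 = 356, center_y_5 = 172, radius_5 = 36, px0_6 = 356, py0_6 = 192, px1_6 = 428, py1_6 = 252, center_x_7 = 120, center_y_7 = 244, radius_7 = 64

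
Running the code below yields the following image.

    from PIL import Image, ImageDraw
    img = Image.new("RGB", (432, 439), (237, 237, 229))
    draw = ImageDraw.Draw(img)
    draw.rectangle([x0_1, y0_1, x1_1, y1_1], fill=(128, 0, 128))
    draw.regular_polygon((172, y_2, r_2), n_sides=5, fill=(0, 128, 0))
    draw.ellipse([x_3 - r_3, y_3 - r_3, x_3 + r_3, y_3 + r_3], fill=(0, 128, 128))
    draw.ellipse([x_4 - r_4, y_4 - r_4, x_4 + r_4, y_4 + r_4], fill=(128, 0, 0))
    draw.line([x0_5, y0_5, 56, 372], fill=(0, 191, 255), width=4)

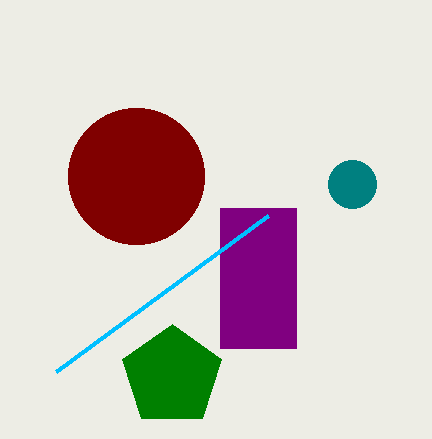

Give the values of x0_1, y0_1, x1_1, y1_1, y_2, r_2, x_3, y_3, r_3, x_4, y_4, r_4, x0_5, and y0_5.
x0_1 = 220, y0_1 = 208, x1_1 = 296, y1_1 = 348, y_2 = 376, r_2 = 52, x_3 = 352, y_3 = 184, r_3 = 24, x_4 = 136, y_4 = 176, r_4 = 68, x0_5 = 268, y0_5 = 216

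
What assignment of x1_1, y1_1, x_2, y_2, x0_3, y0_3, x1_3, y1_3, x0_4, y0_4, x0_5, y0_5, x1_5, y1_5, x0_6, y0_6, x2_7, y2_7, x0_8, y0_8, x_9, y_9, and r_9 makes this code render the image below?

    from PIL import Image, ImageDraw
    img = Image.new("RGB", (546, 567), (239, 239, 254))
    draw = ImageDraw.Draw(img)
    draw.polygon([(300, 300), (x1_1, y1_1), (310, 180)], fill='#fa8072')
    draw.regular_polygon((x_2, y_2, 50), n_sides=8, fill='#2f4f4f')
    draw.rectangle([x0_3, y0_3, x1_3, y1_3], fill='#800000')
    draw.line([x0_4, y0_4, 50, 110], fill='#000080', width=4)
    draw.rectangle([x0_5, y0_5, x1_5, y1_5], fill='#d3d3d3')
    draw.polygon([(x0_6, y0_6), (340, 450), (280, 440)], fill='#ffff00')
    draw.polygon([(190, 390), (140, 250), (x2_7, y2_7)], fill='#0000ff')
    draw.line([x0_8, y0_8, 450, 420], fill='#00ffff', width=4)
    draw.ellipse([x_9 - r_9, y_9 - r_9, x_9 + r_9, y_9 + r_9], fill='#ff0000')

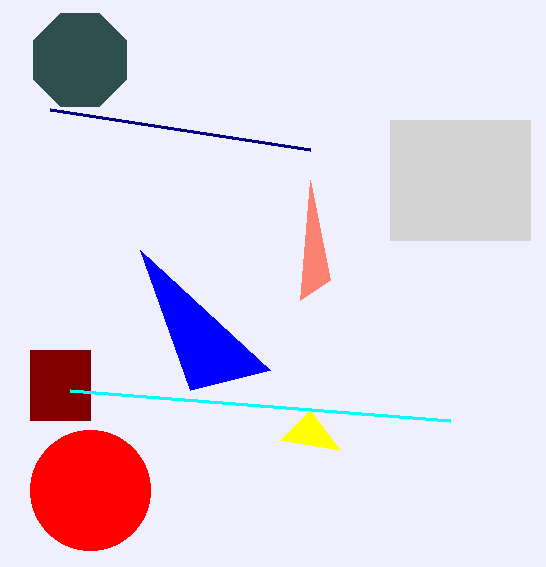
x1_1 = 330; y1_1 = 280; x_2 = 80; y_2 = 60; x0_3 = 30; y0_3 = 350; x1_3 = 90; y1_3 = 420; x0_4 = 310; y0_4 = 150; x0_5 = 390; y0_5 = 120; x1_5 = 530; y1_5 = 240; x0_6 = 310; y0_6 = 410; x2_7 = 270; y2_7 = 370; x0_8 = 70; y0_8 = 390; x_9 = 90; y_9 = 490; r_9 = 60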